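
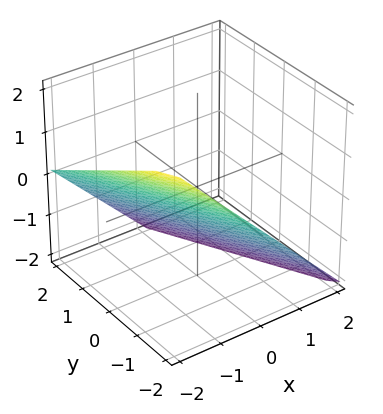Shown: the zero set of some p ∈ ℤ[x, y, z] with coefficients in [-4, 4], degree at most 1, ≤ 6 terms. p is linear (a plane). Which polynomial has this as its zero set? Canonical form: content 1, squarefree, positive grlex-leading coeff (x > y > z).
(a) Degree: every cross-section is a straight line — this is a plane, so deg p = 1.
(b) Checking where it meets the axes: one x-axis crossing is at x = -1; it crosses the y-axis at the gridline y = -2; it crosses the z-axis at the gridline z = -1.
(c) Putting this together gives p.

2*x + y + 2*z + 2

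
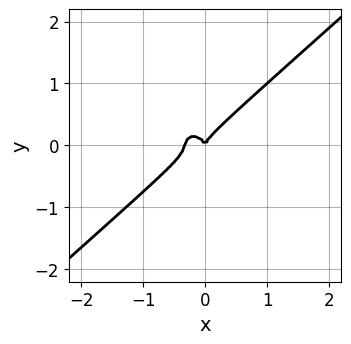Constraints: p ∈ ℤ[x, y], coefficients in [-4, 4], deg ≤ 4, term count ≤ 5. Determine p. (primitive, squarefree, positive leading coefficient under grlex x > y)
3*x^3 - x^2*y - 3*y^3 + x^2

First, deg p = 3. The shape is more complex than any degree-2 curve.
Next, reading off the gridlines: it meets the x-axis at x = 0 (among the integer gridlines); it meets the y-axis at y = 0 (among the integer gridlines).
Finally, the integer polynomial consistent with all of this is the stated p.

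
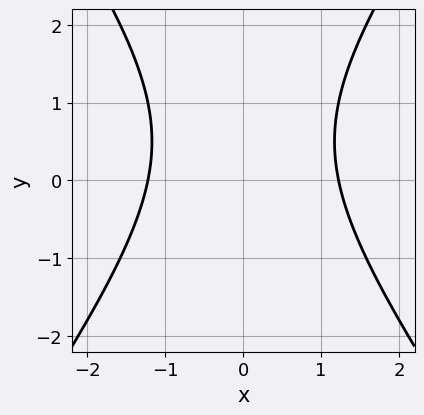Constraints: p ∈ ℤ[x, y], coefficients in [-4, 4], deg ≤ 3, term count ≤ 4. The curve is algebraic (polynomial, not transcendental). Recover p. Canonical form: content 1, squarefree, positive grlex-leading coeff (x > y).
2*x^2 - y^2 + y - 3

deg p = 2. A generic line meets the curve in up to 2 points.
Symmetries: it's symmetric under x → −x, forcing even powers of x.
Observable constraints: no y-intercept at any integer in the box.
Assembling these constraints gives the stated polynomial.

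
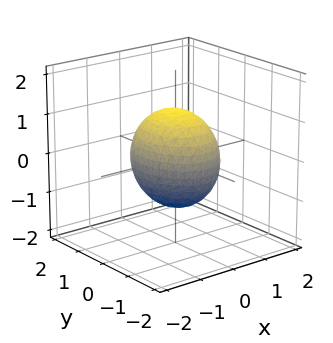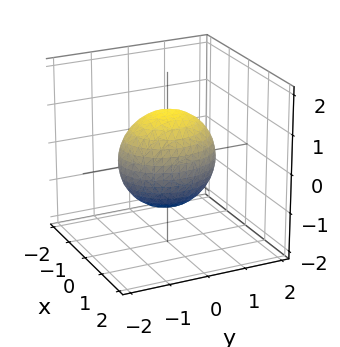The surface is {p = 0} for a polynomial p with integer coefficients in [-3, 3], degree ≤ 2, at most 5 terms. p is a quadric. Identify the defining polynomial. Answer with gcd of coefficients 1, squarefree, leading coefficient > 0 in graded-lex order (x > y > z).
3*x^2 + 2*y^2 + 2*z^2 - 3

(a) deg p = 2. A closed, bounded, convex surface; a quadric.
(b) Symmetries: the z ↦ −z reflection is a symmetry, so z appears only in even powers; mirror symmetry x ↦ −x ⇒ only even powers of x; it's symmetric under y → −y, forcing even powers of y.
(c) Against the integer gridlines: the x-axis gridline crossings are at x ∈ {-1, 1}.
(d) Fitting integer coefficients to these (and the overall shape) gives p.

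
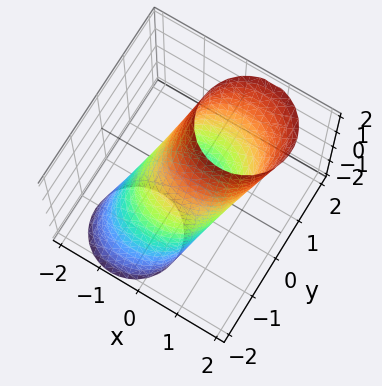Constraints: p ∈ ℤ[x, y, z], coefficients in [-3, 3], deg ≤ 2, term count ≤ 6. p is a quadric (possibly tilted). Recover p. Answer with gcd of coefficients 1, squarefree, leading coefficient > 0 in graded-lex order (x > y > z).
1. Degree: no degree-1 surface has this shape, so deg p = 2.
2. From the visible intercepts: the y-axis gridline crossings are at y ∈ {-1, 1}; the x-axis gridline crossings are at x ∈ {-1, 1}.
3. Solving for integer coefficients yields p as stated.

3*x^2 - 2*x*z + 3*y^2 - 3*y*z + z^2 - 3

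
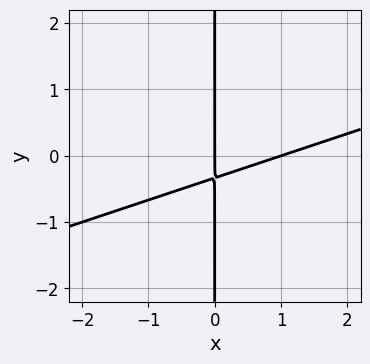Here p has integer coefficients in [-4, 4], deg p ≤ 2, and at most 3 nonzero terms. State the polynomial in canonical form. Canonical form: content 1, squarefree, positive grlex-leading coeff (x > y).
Degree: no degree-1 curve has this shape, so deg p = 2.
Against the integer gridlines: among the integer gridlines, it crosses the x-axis at x ∈ {0, 1}; every point of the y-axis in the box is on the curve.
The integer polynomial consistent with all of this is the stated p.

x^2 - 3*x*y - x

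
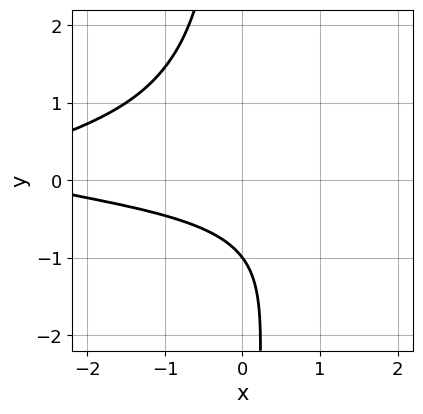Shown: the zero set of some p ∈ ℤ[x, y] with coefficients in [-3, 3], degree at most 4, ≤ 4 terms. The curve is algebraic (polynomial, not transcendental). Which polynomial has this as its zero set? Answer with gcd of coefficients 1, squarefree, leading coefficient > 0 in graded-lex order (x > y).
3*x*y^2 + x + 3*y + 3

First, the degree is 3 — the shape is more complex than any degree-2 curve.
Next, reading off the gridlines: no x-intercept at any integer in the box; one y-axis crossing is at y = -1.
Finally, these observations pin down the coefficients.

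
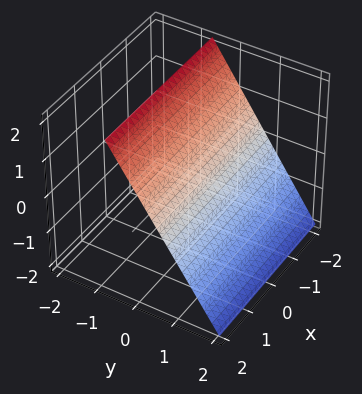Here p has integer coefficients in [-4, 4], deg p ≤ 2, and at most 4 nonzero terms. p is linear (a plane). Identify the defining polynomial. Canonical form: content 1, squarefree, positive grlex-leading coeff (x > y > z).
First, degree: every cross-section is a straight line — this is a plane, so deg p = 1.
Then, observable constraints: the surface avoids every integer x-axis point in the box; it meets the z-axis at z = 1 (among the integer gridlines).
Finally, solving for integer coefficients yields p as stated.

3*y + 2*z - 2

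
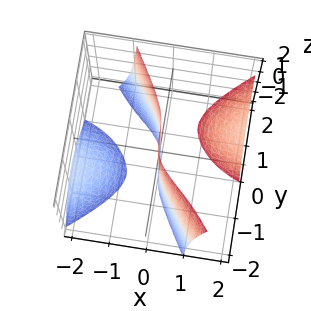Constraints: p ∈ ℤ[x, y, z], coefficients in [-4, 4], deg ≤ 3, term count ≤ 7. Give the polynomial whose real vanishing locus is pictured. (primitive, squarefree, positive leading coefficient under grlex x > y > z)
x^2*y + x^2*z - x*y^2 - y^3 - 2*x

1. I count 3 distinct pieces. They look like related sheets of one shape, so recover p as a whole.
2. deg p = 3. The shape is more complex than any degree-2 surface.
3. From the axis intercepts and sections: one y-axis crossing is at y = 0; it meets the x-axis at x = 0 (among the integer gridlines); every point of the z-axis in the box is on the surface.
4. Fitting integer coefficients to these (and the overall shape) gives p.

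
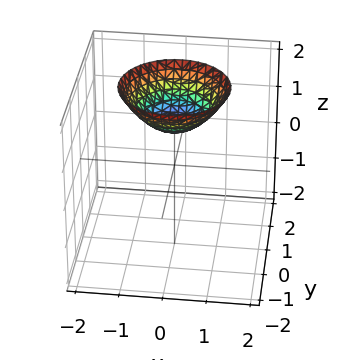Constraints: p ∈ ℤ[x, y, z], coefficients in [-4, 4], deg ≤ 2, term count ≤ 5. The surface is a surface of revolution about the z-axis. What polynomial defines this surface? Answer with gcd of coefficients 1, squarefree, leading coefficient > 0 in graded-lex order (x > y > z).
deg p = 2.
Symmetry: the surface is invariant under rotation about z: p = q(x² + y², z).
Observable constraints: it misses every integer gridline on the y-axis; a circular section at z = 2 has radius between 1 and 2; it crosses the z-axis at the gridline z = 1; no x-intercept at any integer in the box.
Fitting integer coefficients to these (and the overall shape) gives p.

2*x^2 + 2*y^2 - 3*z + 3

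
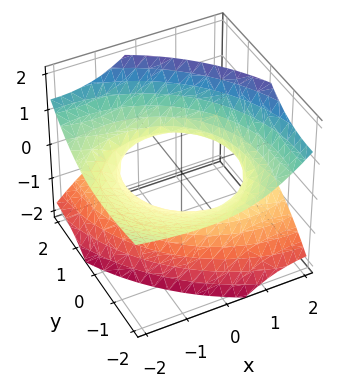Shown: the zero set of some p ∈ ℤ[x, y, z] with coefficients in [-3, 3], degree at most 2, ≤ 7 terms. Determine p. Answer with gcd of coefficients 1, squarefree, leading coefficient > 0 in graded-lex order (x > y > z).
x^2 + 3*x*z + y^2 + 3*y*z - 3*z^2 - 2

The degree is 2 — the shape is more complex than any degree-1 surface.
Checking where it meets the axes: no z-intercept at any integer in the box.
Matching integer coefficients to the picture gives p.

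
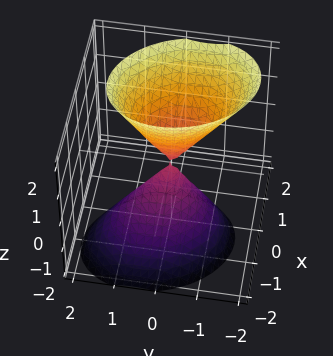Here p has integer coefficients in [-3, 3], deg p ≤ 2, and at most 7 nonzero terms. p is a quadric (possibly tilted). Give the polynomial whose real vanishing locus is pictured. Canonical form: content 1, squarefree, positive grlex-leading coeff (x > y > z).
3*x^2 + x*y - 2*x*z + 2*y^2 - z^2

1. I count 2 distinct pieces. They look like related sheets of one shape, so recover p as a whole.
2. Degree: a generic line meets the surface in up to 2 points, so deg p = 2.
3. From the visible intercepts: it meets the x-axis at x = 0 (among the integer gridlines); it crosses the y-axis at the gridline y = 0.
4. Matching integer coefficients to the picture gives p.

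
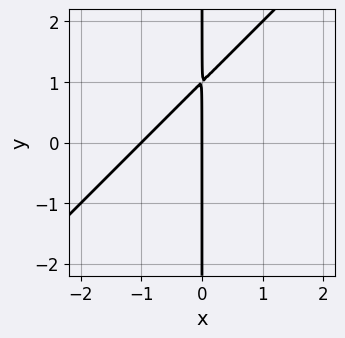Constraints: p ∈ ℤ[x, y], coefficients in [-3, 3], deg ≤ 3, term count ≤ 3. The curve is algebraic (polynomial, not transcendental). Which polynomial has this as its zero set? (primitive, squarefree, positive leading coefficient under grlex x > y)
Degree: the shape is more complex than any degree-1 curve, so deg p = 2.
Against the integer gridlines: among the integer gridlines, it crosses the x-axis at x ∈ {-1, 0}; the visible y-axis segment lies entirely on the curve.
The integer polynomial consistent with all of this is the stated p.

x^2 - x*y + x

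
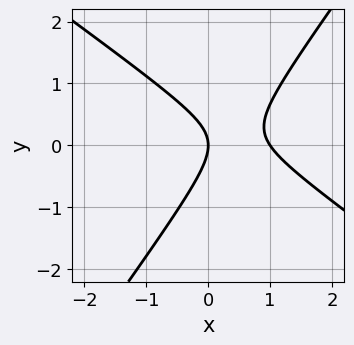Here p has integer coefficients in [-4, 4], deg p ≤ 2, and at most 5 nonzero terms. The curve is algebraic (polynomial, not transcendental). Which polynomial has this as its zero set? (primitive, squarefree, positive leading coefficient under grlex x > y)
(a) deg p = 2. The shape is more complex than any degree-1 curve.
(b) From the axis intercepts and sections: among the integer gridlines, it crosses the x-axis at x ∈ {0, 1}; it meets the y-axis at y = 0 (among the integer gridlines).
(c) The integer polynomial consistent with all of this is the stated p.

3*x^2 + 2*x*y - 3*y^2 - 3*x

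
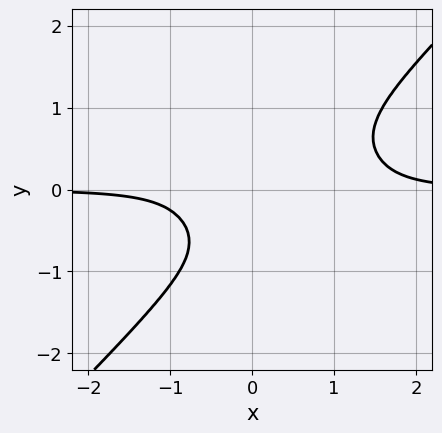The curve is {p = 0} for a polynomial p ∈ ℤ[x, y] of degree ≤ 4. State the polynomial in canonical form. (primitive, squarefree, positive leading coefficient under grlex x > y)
2*x^3*y - 2*y^4 - 2*x^2*y - 1

1. Degree: a generic line meets the curve in up to 4 points, so deg p = 4.
2. Observable constraints: the curve avoids every integer x-axis point in the box; the curve avoids every integer y-axis point in the box.
3. Solving for integer coefficients yields p as stated.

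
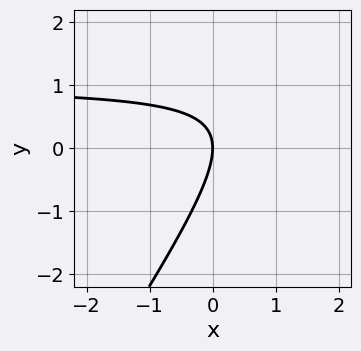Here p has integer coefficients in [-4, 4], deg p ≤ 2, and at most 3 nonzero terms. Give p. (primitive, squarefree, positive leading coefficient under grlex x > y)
3*x*y - 2*y^2 - 3*x

1. deg p = 2. A generic line meets the curve in up to 2 points.
2. Reading off the gridlines: one x-axis crossing is at x = 0; it crosses the y-axis at the gridline y = 0.
3. The integer polynomial consistent with all of this is the stated p.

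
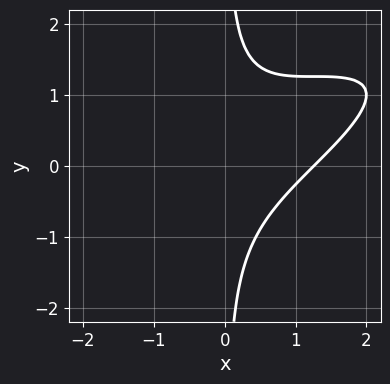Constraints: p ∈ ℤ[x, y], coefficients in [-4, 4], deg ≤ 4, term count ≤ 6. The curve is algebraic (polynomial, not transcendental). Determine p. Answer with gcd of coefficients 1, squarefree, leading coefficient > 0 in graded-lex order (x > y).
1. deg p = 3. The shape is more complex than any degree-2 curve.
2. Observable constraints: no y-intercept at any integer in the box.
3. Together with the visible shape, these determine p as stated.

x^3 - 3*x^2*y + 3*x*y^2 - 2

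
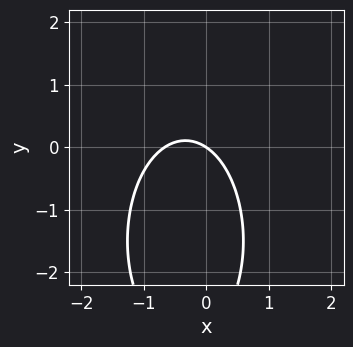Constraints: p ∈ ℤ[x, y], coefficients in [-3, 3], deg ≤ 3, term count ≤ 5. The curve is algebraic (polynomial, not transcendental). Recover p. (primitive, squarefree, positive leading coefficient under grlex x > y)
3*x^2 + y^2 + 2*x + 3*y

(a) deg p = 2. No degree-1 curve has this shape.
(b) Reading off the gridlines: one y-axis crossing is at y = 0; one x-axis crossing is at x = 0.
(c) These observations pin down the coefficients.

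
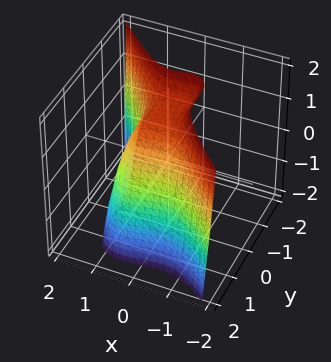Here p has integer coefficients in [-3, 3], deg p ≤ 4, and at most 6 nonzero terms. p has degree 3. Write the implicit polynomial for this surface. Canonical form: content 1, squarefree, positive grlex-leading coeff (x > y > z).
3*x^3 - x*y^2 + 2*y^3 + 2*z - 3

1. Degree: the shape is more complex than any degree-2 surface, so deg p = 3.
2. Checking where it meets the axes: one x-axis crossing is at x = 1.
3. Together with the visible shape, these determine p as stated.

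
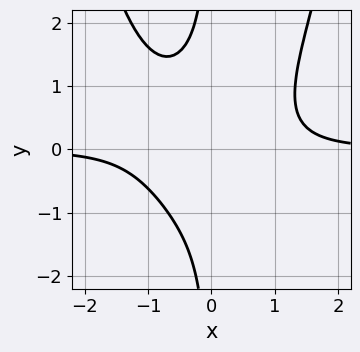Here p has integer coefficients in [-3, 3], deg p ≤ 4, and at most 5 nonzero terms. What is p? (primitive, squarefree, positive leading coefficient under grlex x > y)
x^3*y - x*y^2 - 1

(a) Degree: no degree-3 curve has this shape, so deg p = 4.
(b) Against the integer gridlines: no x-intercept at any integer in the box; it misses every integer gridline on the y-axis.
(c) Matching integer coefficients to the picture gives p.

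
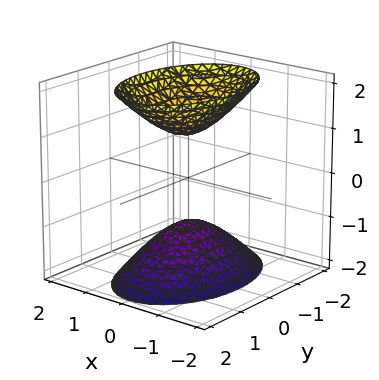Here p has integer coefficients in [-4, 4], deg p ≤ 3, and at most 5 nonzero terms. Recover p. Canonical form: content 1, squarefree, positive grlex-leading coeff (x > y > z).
First, there are 2 components.
Then, the degree is 2 — two separate bowl-shaped sheets opening away from each other; a quadric.
Next, symmetries: mirror symmetry y ↦ −y ⇒ only even powers of y; mirror symmetry z ↦ −z ⇒ only even powers of z; the x ↦ −x reflection is a symmetry, so x appears only in even powers.
Then, against the integer gridlines: among the integer gridlines, it crosses the z-axis at z ∈ {-1, 1}; it misses every integer gridline on the y-axis.
Finally, assembling these constraints gives the stated polynomial.

2*x^2 + y^2 - z^2 + 1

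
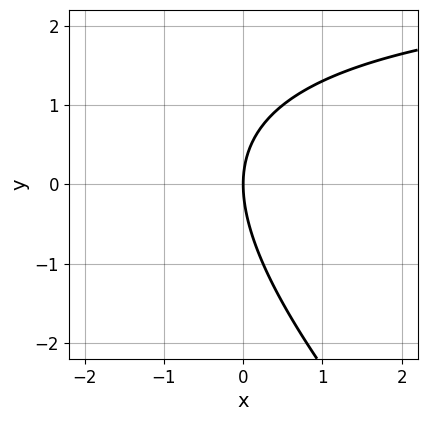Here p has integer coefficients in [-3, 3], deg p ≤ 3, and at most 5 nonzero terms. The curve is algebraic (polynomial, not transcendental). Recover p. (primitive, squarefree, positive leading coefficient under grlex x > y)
First, degree: no degree-1 curve has this shape, so deg p = 2.
Then, observable constraints: one x-axis crossing is at x = 0; it crosses the y-axis at the gridline y = 0.
Finally, these observations pin down the coefficients.

x*y + y^2 - 3*x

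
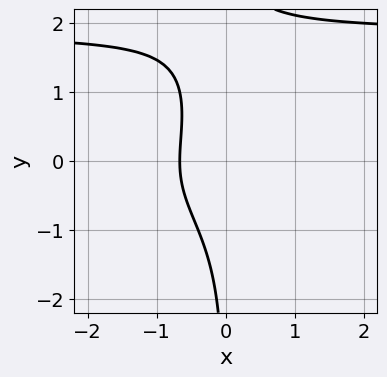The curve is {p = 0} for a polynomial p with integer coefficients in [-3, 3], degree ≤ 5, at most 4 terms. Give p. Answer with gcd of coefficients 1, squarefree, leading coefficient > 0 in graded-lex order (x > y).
x*y^3 - x*y^2 - 3*x - 2

The degree is 4 — a generic line meets the curve in up to 4 points.
From the axis intercepts and sections: the curve avoids every integer y-axis point in the box.
Assembling these constraints gives the stated polynomial.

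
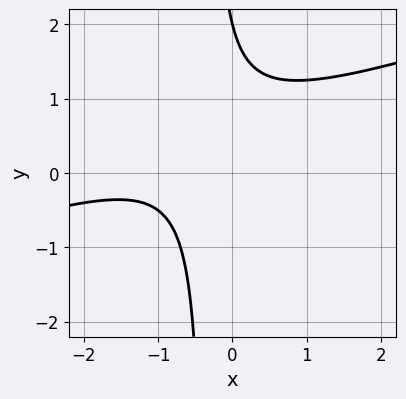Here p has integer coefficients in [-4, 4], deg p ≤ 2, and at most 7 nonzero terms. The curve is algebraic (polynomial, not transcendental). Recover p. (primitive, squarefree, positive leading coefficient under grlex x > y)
1. The degree is 2 — a generic line meets the curve in up to 2 points.
2. Against the integer gridlines: it crosses the y-axis at the gridline y = 2; no x-intercept at any integer in the box.
3. The integer polynomial consistent with all of this is the stated p.

x^2 - 3*x*y + 2*x - y + 2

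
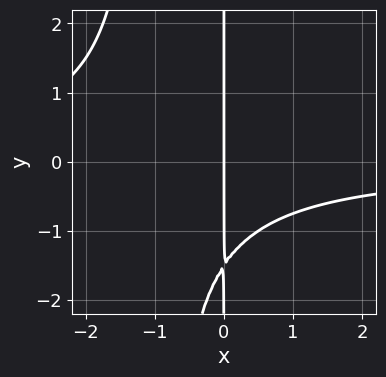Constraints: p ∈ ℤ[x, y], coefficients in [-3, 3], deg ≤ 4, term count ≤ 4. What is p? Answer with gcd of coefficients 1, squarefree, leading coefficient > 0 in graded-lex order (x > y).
2*x^2*y + 2*x*y + 3*x

First, degree: no degree-2 curve has this shape, so deg p = 3.
Next, observable constraints: the visible y-axis segment lies entirely on the curve; it crosses the x-axis at the gridline x = 0.
Finally, putting this together gives p.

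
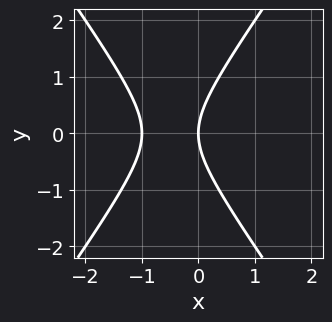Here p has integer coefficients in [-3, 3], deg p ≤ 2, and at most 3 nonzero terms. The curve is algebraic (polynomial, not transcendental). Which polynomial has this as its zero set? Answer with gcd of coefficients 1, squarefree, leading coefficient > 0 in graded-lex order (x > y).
2*x^2 - y^2 + 2*x

deg p = 2. A generic line meets the curve in up to 2 points.
Symmetries: the y ↦ −y reflection is a symmetry, so y appears only in even powers.
Checking where it meets the axes: the x-axis gridline crossings are at x ∈ {-1, 0}; it crosses the y-axis at the gridline y = 0.
Putting this together gives p.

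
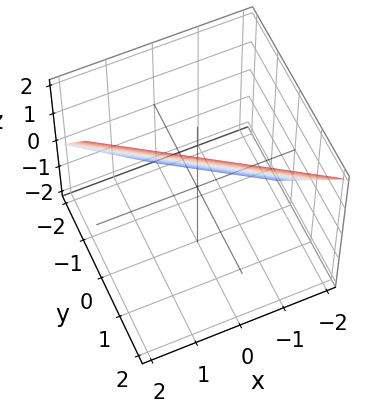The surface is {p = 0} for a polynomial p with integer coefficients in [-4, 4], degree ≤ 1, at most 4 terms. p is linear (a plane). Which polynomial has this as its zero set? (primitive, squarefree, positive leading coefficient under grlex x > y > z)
1. Degree: every cross-section is a straight line — this is a plane, so deg p = 1.
2. Checking where it meets the axes: it crosses the x-axis at the gridline x = -1; it meets the z-axis at z = 1 (among the integer gridlines).
3. Solving for integer coefficients yields p as stated.

2*x + 3*y - 2*z + 2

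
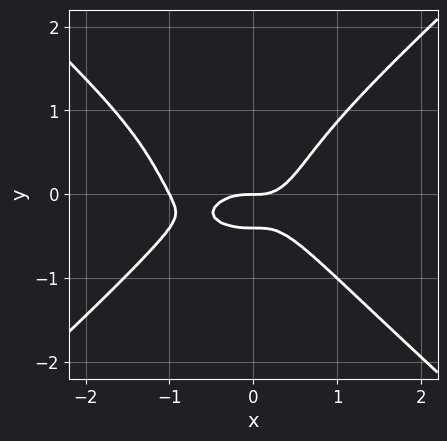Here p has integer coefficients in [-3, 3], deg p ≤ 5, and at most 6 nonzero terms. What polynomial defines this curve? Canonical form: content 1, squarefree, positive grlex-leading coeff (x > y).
2*x^4 - 3*y^4 + 2*x^3 - 2*y^2 - y

First, deg p = 4.
Then, observable constraints: among the integer gridlines, it crosses the x-axis at x ∈ {-1, 0}; it meets the y-axis at y = 0 (among the integer gridlines).
Finally, assembling these constraints gives the stated polynomial.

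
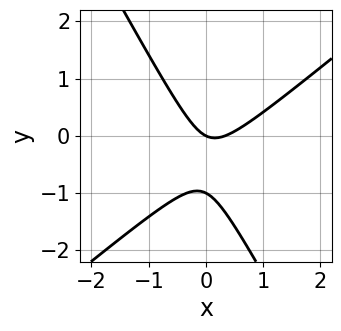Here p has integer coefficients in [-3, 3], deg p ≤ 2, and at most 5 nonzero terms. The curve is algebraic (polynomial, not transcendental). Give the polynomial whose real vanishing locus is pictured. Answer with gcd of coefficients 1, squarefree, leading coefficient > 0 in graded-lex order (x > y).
3*x^2 - 2*x*y - 2*y^2 - x - 2*y

Degree: no degree-1 curve has this shape, so deg p = 2.
From the axis intercepts and sections: one x-axis crossing is at x = 0; the y-axis gridline crossings are at y ∈ {-1, 0}.
Putting this together gives p.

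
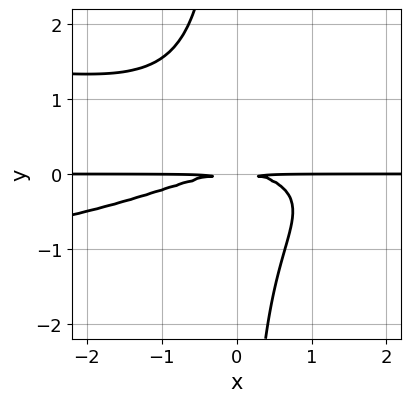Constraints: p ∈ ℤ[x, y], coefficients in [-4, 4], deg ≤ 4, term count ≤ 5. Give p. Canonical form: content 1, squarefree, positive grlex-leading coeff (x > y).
3*x*y^3 + x^2*y - x*y^2 + 3*y^2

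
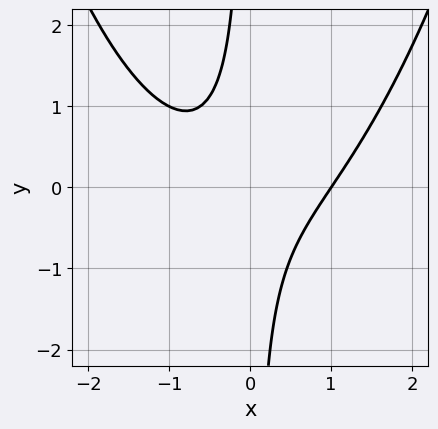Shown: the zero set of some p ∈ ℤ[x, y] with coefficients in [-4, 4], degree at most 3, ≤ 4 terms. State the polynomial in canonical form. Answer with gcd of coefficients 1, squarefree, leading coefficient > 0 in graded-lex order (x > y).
x^3 - 2*x*y - 1

First, degree: the shape is more complex than any degree-2 curve, so deg p = 3.
Next, checking where it meets the axes: the curve avoids every integer y-axis point in the box; it crosses the x-axis at the gridline x = 1.
Finally, together with the visible shape, these determine p as stated.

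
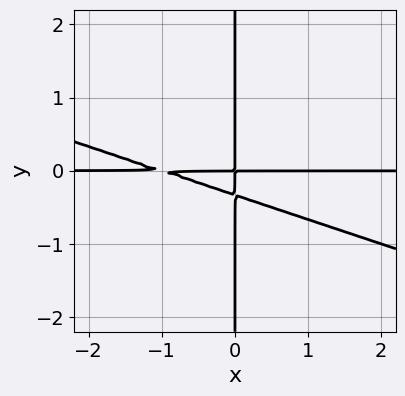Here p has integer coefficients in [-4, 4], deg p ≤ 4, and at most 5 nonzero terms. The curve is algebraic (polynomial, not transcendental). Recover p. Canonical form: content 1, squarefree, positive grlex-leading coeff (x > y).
x^2*y + 3*x*y^2 + x*y

(a) deg p = 3. No degree-2 curve has this shape.
(b) From the axis intercepts and sections: the visible x-axis segment lies entirely on the curve; the visible y-axis segment lies entirely on the curve.
(c) The integer polynomial consistent with all of this is the stated p.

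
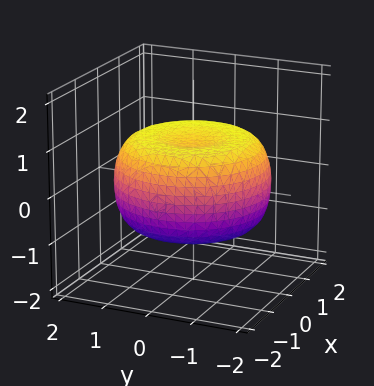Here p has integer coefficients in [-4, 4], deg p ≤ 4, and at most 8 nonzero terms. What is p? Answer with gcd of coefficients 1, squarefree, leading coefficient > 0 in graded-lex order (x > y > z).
x^4 + 2*x^2*y^2 + y^4 - 2*x^2 - 2*y^2 + 3*z^2 - 2

1. The degree is 4 — the shape is more complex than any degree-3 surface.
2. Symmetries: every cross-section ⟂ z is a circle, so x, y appear only via x² + y².
3. From the visible intercepts: a circular section at z = 0 has radius between 1 and 2.
4. Matching integer coefficients to the picture gives p.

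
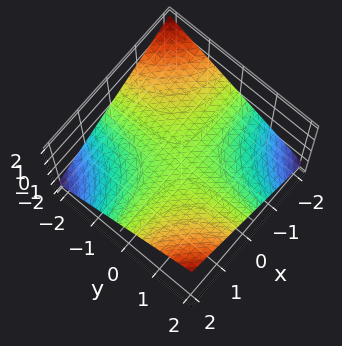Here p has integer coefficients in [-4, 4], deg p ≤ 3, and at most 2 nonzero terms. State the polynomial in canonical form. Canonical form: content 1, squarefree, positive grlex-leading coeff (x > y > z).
x*y - 3*z

(a) The degree is 2 — a saddle surface; a quadric.
(b) From the axis intercepts and sections: one z-axis crossing is at z = 0; every point of the y-axis in the box is on the surface; the visible x-axis segment lies entirely on the surface.
(c) The integer polynomial consistent with all of this is the stated p.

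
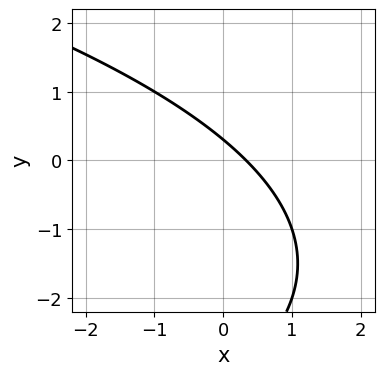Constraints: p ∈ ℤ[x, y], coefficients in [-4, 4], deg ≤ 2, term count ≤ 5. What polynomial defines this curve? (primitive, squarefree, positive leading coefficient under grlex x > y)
y^2 + 3*x + 3*y - 1

1. The degree is 2 — no degree-1 curve has this shape.
2. The integer polynomial consistent with all of this is the stated p.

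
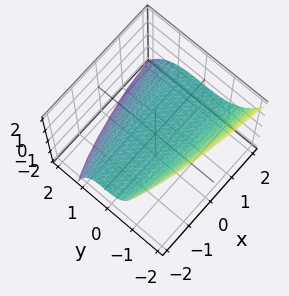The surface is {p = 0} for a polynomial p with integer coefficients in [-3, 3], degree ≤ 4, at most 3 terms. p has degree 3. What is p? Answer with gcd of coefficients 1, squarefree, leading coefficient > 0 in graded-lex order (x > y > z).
y^3 + x*z + 3*z

The degree is 3 — no degree-2 surface has this shape.
Observable constraints: it meets the y-axis at y = 0 (among the integer gridlines); it crosses the z-axis at the gridline z = 0.
Putting this together gives p. Check: (-1, 0, 0) on the x-axis lies on the surface, and p(-1, 0, 0) = 0. ✓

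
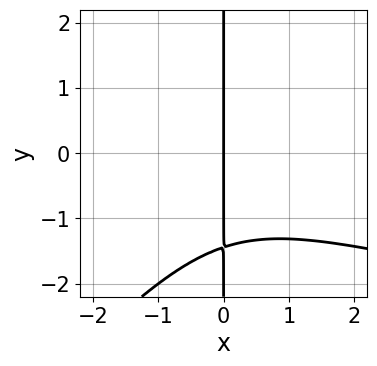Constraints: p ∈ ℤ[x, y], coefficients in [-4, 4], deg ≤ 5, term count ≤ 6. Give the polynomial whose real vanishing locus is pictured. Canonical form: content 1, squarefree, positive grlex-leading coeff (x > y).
x^2*y^2 - x*y^3 - x^3 - 3*x

(a) deg p = 4. The shape is more complex than any degree-3 curve.
(b) Checking where it meets the axes: the visible y-axis segment lies entirely on the curve; it crosses the x-axis at the gridline x = 0.
(c) Together with the visible shape, these determine p as stated.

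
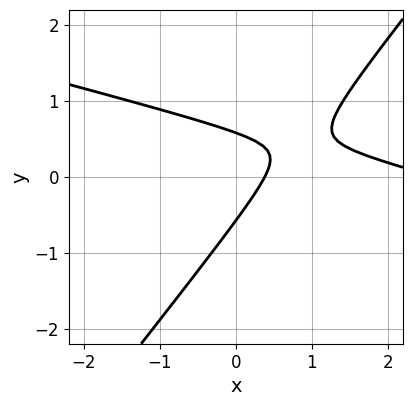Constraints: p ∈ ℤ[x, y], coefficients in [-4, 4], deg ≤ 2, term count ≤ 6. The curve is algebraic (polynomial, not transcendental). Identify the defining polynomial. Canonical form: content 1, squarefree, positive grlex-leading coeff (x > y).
(a) deg p = 2. A generic line meets the curve in up to 2 points.
(b) The integer polynomial consistent with all of this is the stated p.

x^2 + 3*x*y - 3*y^2 - 3*x + 1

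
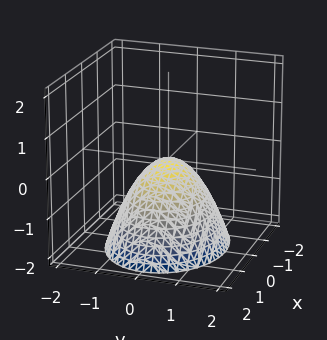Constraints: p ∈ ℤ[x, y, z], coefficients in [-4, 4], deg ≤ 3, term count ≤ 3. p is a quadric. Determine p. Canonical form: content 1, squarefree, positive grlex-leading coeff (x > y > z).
2*x^2 + 3*y^2 + 3*z

First, deg p = 2. A single bowl opening along one axis; a quadric.
Then, symmetries: the x ↦ −x reflection is a symmetry, so x appears only in even powers; mirror symmetry y ↦ −y ⇒ only even powers of y.
Next, from the visible intercepts: it crosses the y-axis at the gridline y = 0; one z-axis crossing is at z = 0; one x-axis crossing is at x = 0.
Finally, these observations pin down the coefficients.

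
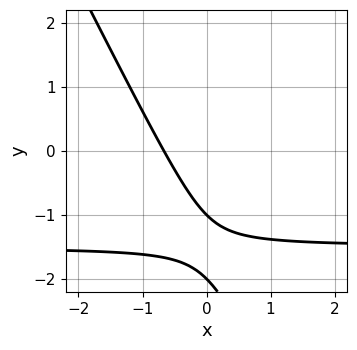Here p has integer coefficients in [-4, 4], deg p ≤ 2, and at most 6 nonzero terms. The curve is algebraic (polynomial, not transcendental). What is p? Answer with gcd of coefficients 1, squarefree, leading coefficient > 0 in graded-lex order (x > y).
2*x*y + y^2 + 3*x + 3*y + 2

First, degree: no degree-1 curve has this shape, so deg p = 2.
Then, from the visible intercepts: the y-axis gridline crossings are at y ∈ {-2, -1}.
Finally, assembling these constraints gives the stated polynomial.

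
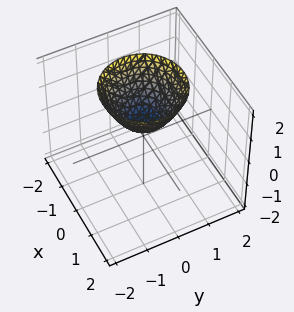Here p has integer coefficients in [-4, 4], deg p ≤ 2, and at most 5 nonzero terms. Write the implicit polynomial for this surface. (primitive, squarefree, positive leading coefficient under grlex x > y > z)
2*x^2 + 2*y^2 - 2*z + 1

Degree: the shape is more complex than any degree-1 surface, so deg p = 2.
Symmetries: the surface is invariant under rotation about z: p = q(x² + y², z).
Checking where it meets the axes: it misses every integer gridline on the x-axis; a circular section at z = 2 has radius between 1 and 2; it misses every integer gridline on the y-axis.
Matching integer coefficients to the picture gives p.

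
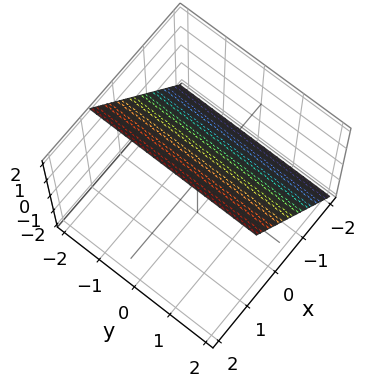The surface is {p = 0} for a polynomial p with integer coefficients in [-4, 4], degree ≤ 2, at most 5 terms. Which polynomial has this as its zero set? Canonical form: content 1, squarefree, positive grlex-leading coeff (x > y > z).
3*x - 2*z + 2

(a) Degree: the surface is flat (a plane), so deg p = 1.
(b) Against the integer gridlines: no y-intercept at any integer in the box; one z-axis crossing is at z = 1.
(c) Fitting integer coefficients to these (and the overall shape) gives p.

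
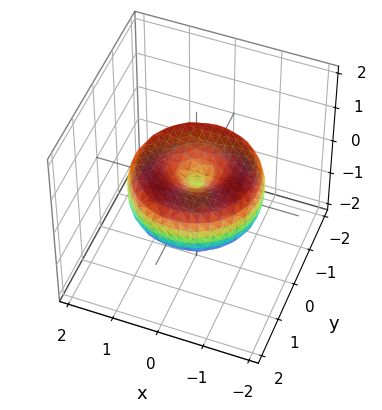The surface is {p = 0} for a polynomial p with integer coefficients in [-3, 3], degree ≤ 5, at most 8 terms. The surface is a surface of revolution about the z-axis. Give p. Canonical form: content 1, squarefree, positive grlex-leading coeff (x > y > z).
x^4 + 2*x^2*y^2 + y^4 - 2*x^2 - 2*y^2 + 2*z^2

Degree: a generic line meets the surface in up to 4 points, so deg p = 4.
Symmetry: every cross-section ⟂ z is a circle, so x, y appear only via x² + y².
Against the integer gridlines: it meets the z-axis at z = 0 (among the integer gridlines); it meets the x-axis at x = 0 (among the integer gridlines); a circular section at z = 0 has radius between 1 and 2.
These observations pin down the coefficients.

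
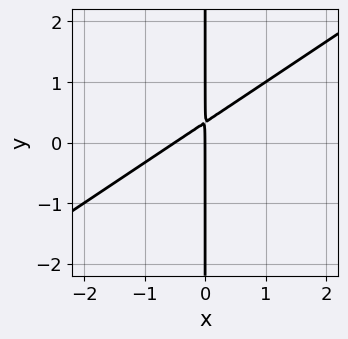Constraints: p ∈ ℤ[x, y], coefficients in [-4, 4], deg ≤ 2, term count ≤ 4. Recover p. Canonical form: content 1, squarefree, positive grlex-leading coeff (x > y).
Degree: a generic line meets the curve in up to 2 points, so deg p = 2.
From the visible intercepts: the visible y-axis segment lies entirely on the curve; it crosses the x-axis at the gridline x = 0.
These observations pin down the coefficients.

2*x^2 - 3*x*y + x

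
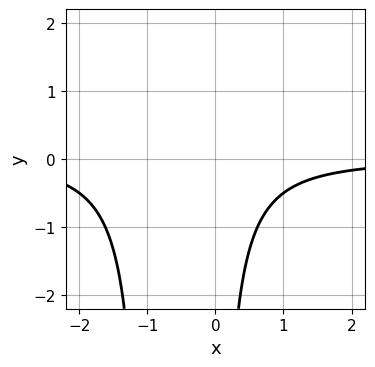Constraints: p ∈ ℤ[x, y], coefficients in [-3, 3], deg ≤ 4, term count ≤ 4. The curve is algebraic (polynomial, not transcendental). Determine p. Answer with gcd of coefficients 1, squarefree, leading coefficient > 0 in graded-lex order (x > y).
First, the degree is 3 — the shape is more complex than any degree-2 curve.
Then, from the axis intercepts and sections: it misses every integer gridline on the x-axis; it misses every integer gridline on the y-axis.
Finally, assembling these constraints gives the stated polynomial.

x^2*y + x*y + 1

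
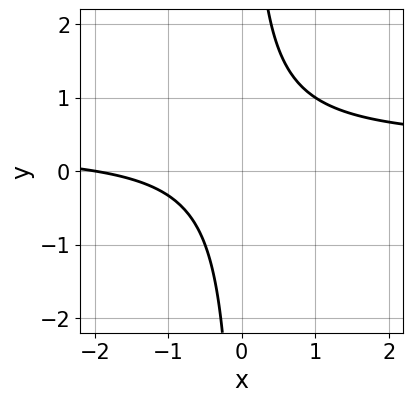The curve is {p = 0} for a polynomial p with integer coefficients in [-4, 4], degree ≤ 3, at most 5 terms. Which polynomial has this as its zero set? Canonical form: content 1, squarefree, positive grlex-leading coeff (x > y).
3*x*y - x - 2

1. deg p = 2. A generic line meets the curve in up to 2 points.
2. From the axis intercepts and sections: it misses every integer gridline on the y-axis; it meets the x-axis at x = -2 (among the integer gridlines).
3. Assembling these constraints gives the stated polynomial.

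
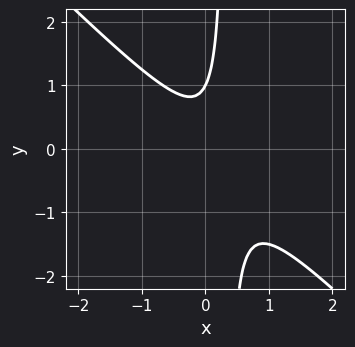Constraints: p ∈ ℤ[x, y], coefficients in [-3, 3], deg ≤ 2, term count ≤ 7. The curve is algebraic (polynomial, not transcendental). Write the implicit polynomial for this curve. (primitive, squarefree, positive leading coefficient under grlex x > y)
3*x^2 + 3*x*y - x - y + 1

1. The degree is 2 — no degree-1 curve has this shape.
2. From the visible intercepts: it meets the y-axis at y = 1 (among the integer gridlines); no x-intercept at any integer in the box.
3. Together with the visible shape, these determine p as stated.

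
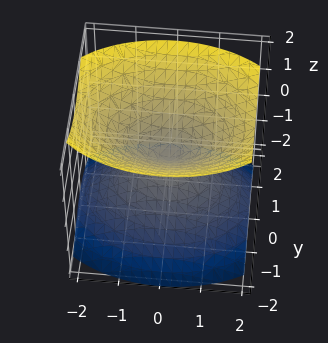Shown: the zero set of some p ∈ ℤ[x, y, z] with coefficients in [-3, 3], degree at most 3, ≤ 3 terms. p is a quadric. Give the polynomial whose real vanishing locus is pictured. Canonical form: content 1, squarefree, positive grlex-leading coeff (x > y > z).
1. The picture has 2 separate pieces.
2. deg p = 2.
3. Symmetries: it's symmetric under y → −y, forcing even powers of y; the x ↦ −x reflection is a symmetry, so x appears only in even powers; mirror symmetry z ↦ −z ⇒ only even powers of z.
4. Observable constraints: it meets the y-axis at y = 0 (among the integer gridlines); it meets the z-axis at z = 0 (among the integer gridlines); it meets the x-axis at x = 0 (among the integer gridlines).
5. The integer polynomial consistent with all of this is the stated p.

x^2 + 2*y^2 - 2*z^2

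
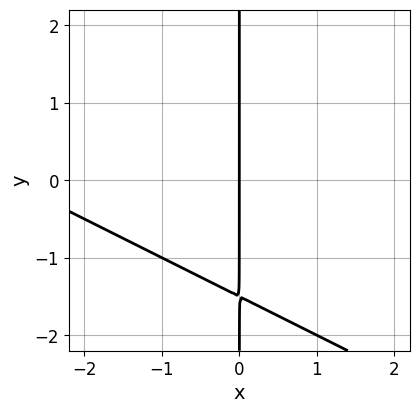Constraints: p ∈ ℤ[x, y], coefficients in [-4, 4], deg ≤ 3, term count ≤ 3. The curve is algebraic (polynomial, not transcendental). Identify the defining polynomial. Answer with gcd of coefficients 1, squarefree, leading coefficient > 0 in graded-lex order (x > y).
The degree is 2 — a generic line meets the curve in up to 2 points.
Checking where it meets the axes: the visible y-axis segment lies entirely on the curve; it meets the x-axis at x = 0 (among the integer gridlines).
These observations pin down the coefficients.

x^2 + 2*x*y + 3*x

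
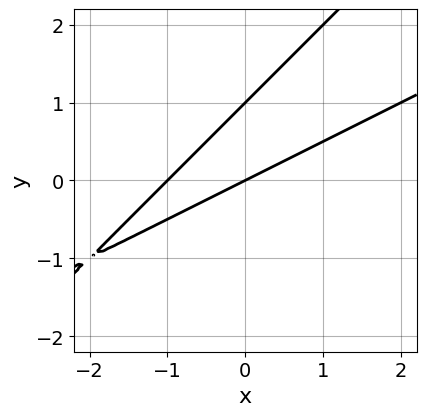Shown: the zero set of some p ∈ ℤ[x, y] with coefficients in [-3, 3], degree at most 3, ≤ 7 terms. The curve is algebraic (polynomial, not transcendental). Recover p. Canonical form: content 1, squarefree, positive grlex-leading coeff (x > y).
1. deg p = 2. The shape is more complex than any degree-1 curve.
2. Against the integer gridlines: among the integer gridlines, it crosses the x-axis at x ∈ {-1, 0}; the y-axis gridline crossings are at y ∈ {0, 1}.
3. Fitting integer coefficients to these (and the overall shape) gives p.

x^2 - 3*x*y + 2*y^2 + x - 2*y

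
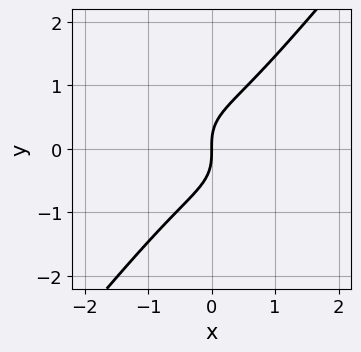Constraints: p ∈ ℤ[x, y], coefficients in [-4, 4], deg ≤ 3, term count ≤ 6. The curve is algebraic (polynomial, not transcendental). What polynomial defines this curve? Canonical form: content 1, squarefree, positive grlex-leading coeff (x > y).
2*x^3 + 3*x^2*y - 3*y^3 + 3*x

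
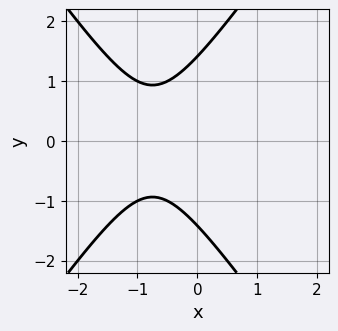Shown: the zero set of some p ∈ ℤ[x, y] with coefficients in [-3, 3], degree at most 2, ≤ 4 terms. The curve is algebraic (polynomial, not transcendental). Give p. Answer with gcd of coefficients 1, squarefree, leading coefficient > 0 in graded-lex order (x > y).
First, deg p = 2. A generic line meets the curve in up to 2 points.
Next, symmetries: the y ↦ −y reflection is a symmetry, so y appears only in even powers.
Then, from the axis intercepts and sections: no x-intercept at any integer in the box.
Finally, fitting integer coefficients to these (and the overall shape) gives p.

2*x^2 - y^2 + 3*x + 2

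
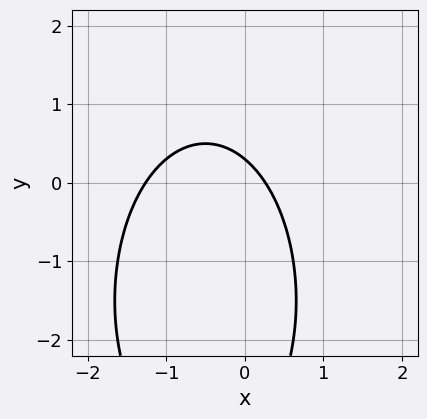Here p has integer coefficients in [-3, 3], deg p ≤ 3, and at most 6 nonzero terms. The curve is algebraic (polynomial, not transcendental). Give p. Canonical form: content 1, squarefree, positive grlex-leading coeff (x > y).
The degree is 2 — the shape is more complex than any degree-1 curve.
Matching integer coefficients to the picture gives p.

3*x^2 + y^2 + 3*x + 3*y - 1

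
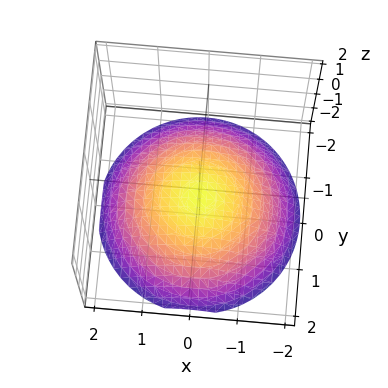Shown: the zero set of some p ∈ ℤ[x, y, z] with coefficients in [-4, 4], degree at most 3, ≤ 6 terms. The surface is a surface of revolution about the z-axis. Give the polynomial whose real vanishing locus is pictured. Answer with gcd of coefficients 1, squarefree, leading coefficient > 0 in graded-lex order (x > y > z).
1. Degree: no degree-1 surface has this shape, so deg p = 2.
2. Symmetry: the z-axis is an axis of rotation, so x and y enter only as x² + y².
3. Against the integer gridlines: the surface avoids every integer y-axis point in the box; the surface avoids every integer x-axis point in the box.
4. Matching integer coefficients to the picture gives p.

x^2 + y^2 + 3*z + 2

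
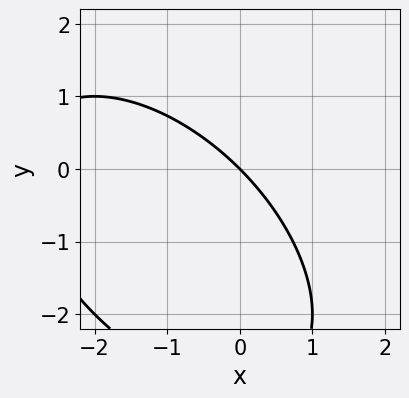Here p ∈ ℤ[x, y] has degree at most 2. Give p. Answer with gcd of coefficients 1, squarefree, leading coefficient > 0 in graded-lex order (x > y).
Degree: the shape is more complex than any degree-1 curve, so deg p = 2.
Against the integer gridlines: one x-axis crossing is at x = 0; it meets the y-axis at y = 0 (among the integer gridlines).
Solving for integer coefficients yields p as stated.

x^2 + x*y + y^2 + 3*x + 3*y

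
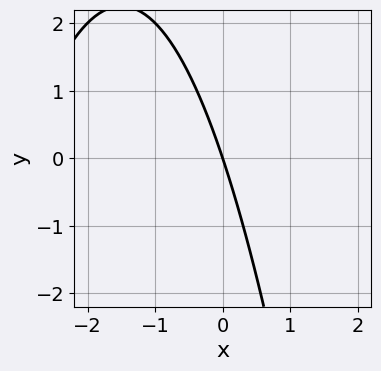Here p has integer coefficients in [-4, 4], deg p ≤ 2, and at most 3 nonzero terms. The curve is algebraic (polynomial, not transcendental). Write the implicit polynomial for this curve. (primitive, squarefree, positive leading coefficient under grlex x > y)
1. The degree is 2 — a generic line meets the curve in up to 2 points.
2. Reading off the gridlines: it meets the x-axis at x = 0 (among the integer gridlines); one y-axis crossing is at y = 0.
3. The integer polynomial consistent with all of this is the stated p.

x^2 + 3*x + y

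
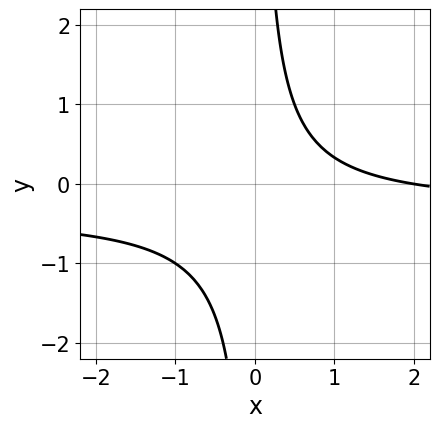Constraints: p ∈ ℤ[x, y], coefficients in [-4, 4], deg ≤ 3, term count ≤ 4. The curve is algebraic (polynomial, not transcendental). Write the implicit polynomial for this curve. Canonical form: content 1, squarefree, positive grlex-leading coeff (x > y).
3*x*y + x - 2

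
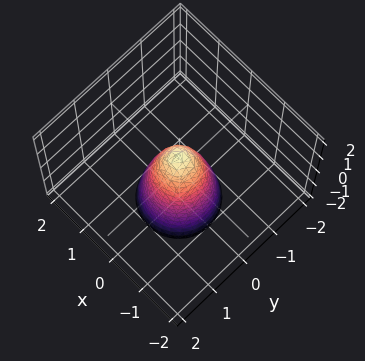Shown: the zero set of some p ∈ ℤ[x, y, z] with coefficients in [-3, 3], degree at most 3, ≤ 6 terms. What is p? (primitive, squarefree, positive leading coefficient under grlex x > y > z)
3*x^2 + 3*y^2 + z - 1

First, degree: a generic line meets the surface in up to 2 points, so deg p = 2.
Then, symmetries: the surface is invariant under rotation about z: p = q(x² + y², z).
Then, checking where it meets the axes: it crosses the z-axis at the gridline z = 1; a circular section at z = 0 has radius between 0 and 1.
Finally, matching integer coefficients to the picture gives p.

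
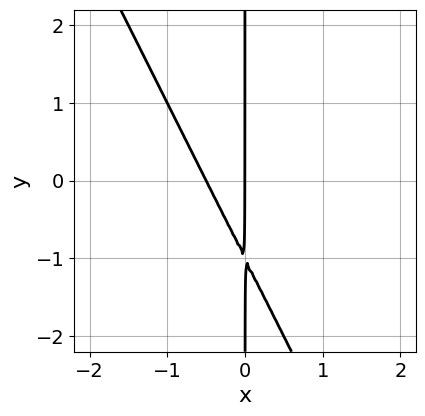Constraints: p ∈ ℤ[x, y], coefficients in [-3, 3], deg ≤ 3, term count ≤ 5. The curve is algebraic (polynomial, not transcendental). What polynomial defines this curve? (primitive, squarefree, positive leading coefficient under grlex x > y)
(a) deg p = 2. The shape is more complex than any degree-1 curve.
(b) From the axis intercepts and sections: every point of the y-axis in the box is on the curve; one x-axis crossing is at x = 0.
(c) Assembling these constraints gives the stated polynomial.

2*x^2 + x*y + x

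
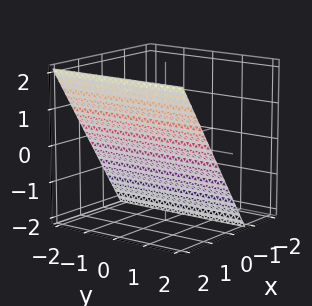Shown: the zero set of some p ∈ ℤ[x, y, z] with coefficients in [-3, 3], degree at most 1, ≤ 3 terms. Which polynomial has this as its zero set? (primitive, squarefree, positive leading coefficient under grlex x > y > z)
First, deg p = 1. The surface is flat (a plane).
Next, against the integer gridlines: it crosses the z-axis at the gridline z = -1; no y-intercept at any integer in the box.
Finally, together with the visible shape, these determine p as stated.

3*x - 2*z - 2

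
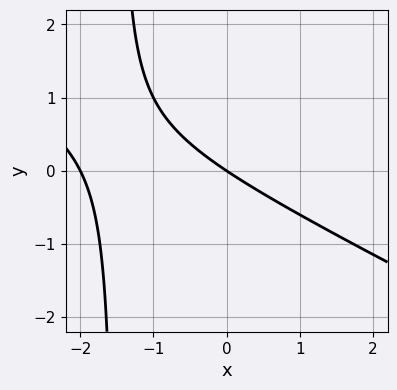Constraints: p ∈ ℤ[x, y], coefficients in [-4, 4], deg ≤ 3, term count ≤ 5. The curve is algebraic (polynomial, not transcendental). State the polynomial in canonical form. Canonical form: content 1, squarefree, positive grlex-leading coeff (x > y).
x^2 + 2*x*y + 2*x + 3*y

1. Degree: a generic line meets the curve in up to 2 points, so deg p = 2.
2. Checking where it meets the axes: one y-axis crossing is at y = 0; among the integer gridlines, it crosses the x-axis at x ∈ {-2, 0}.
3. The integer polynomial consistent with all of this is the stated p.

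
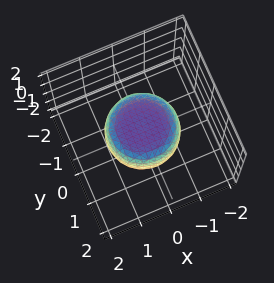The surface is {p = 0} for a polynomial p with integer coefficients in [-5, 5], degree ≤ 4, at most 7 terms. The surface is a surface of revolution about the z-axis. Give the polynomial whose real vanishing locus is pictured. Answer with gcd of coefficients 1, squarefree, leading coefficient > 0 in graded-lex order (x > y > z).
First, degree: the shape is more complex than any degree-3 surface, so deg p = 4.
Next, symmetries: the surface is invariant under rotation about z: p = q(x² + y², z).
Then, observable constraints: a circular section at z = 0 has radius between 1 and 2.
Finally, matching integer coefficients to the picture gives p.

2*x^4 + 4*x^2*y^2 + 2*y^4 - x^2 - y^2 + 3*z^2 - 2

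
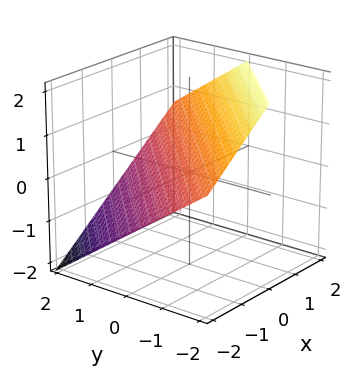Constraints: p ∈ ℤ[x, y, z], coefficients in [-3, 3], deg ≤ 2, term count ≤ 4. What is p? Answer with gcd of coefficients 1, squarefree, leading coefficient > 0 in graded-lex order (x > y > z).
(a) Degree: the surface is flat (a plane), so deg p = 1.
(b) From the visible intercepts: it crosses the x-axis at the gridline x = -1; one y-axis crossing is at y = 1.
(c) Matching integer coefficients to the picture gives p.

2*x - 2*y - 3*z + 2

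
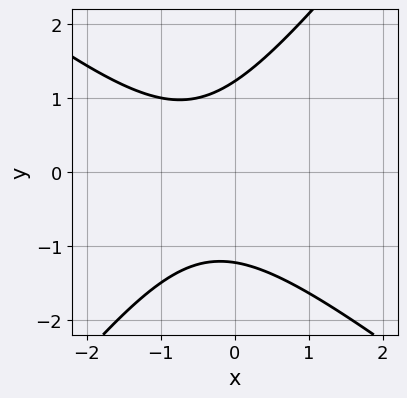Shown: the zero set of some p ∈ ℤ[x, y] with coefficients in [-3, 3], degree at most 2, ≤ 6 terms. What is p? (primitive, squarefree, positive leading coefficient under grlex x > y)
2*x^2 + x*y - 2*y^2 + 2*x + 3

1. The degree is 2 — a generic line meets the curve in up to 2 points.
2. Observable constraints: it misses every integer gridline on the x-axis.
3. Matching integer coefficients to the picture gives p.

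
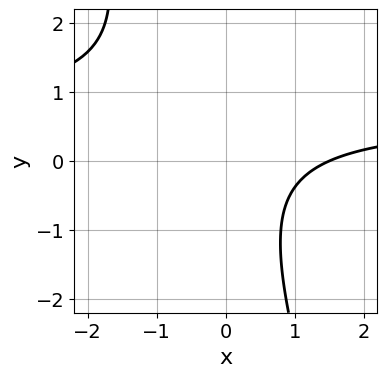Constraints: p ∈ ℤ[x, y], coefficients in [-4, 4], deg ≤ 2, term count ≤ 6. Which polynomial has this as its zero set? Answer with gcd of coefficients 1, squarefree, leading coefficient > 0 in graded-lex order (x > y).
3*x*y + y^2 - 2*x + 3

1. Degree: no degree-1 curve has this shape, so deg p = 2.
2. Against the integer gridlines: it misses every integer gridline on the y-axis.
3. Fitting integer coefficients to these (and the overall shape) gives p.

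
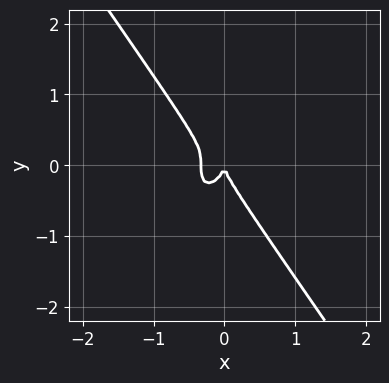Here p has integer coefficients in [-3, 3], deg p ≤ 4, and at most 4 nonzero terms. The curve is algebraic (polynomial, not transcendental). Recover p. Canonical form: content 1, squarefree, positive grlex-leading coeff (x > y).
3*x^3 + y^3 + x^2

(a) The degree is 3 — the shape is more complex than any degree-2 curve.
(b) From the visible intercepts: one y-axis crossing is at y = 0; it crosses the x-axis at the gridline x = 0.
(c) Solving for integer coefficients yields p as stated.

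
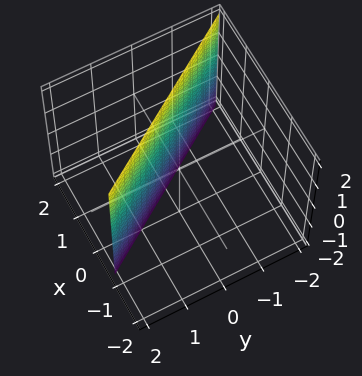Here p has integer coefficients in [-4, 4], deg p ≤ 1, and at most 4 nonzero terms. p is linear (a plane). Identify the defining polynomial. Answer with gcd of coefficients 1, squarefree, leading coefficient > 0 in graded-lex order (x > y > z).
3*x + 2*y - 2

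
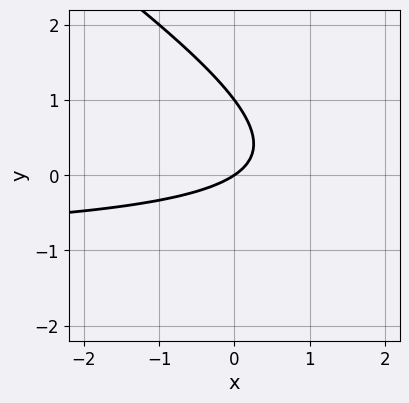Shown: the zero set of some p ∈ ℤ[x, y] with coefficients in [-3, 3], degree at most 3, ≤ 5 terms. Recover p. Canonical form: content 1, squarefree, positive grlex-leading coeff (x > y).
2*x*y + 3*y^2 + 2*x - 3*y

1. Degree: the shape is more complex than any degree-1 curve, so deg p = 2.
2. Checking where it meets the axes: it meets the x-axis at x = 0 (among the integer gridlines); the y-axis gridline crossings are at y ∈ {0, 1}.
3. Fitting integer coefficients to these (and the overall shape) gives p.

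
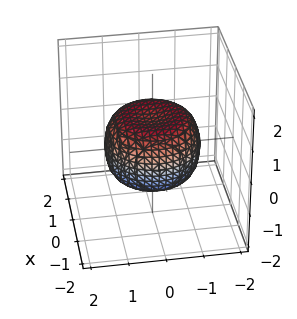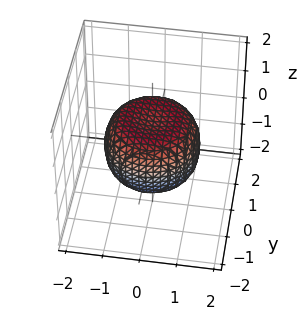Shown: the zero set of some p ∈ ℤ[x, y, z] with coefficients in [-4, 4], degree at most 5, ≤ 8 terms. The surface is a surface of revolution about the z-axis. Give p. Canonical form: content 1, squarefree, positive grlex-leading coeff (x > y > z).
2*x^4 + 4*x^2*y^2 + 2*y^4 - 2*x^2 - 2*y^2 + 3*z^2 - 2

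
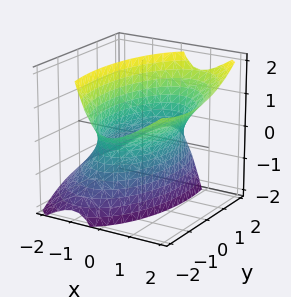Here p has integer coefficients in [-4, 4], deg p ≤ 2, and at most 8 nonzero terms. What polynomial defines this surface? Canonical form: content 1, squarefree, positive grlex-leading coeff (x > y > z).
3*x^2 - 3*x*z + y^2 + y*z - z^2 - 3

1. deg p = 2. No degree-1 surface has this shape.
2. Checking where it meets the axes: the x-axis gridline crossings are at x ∈ {-1, 1}; the surface avoids every integer z-axis point in the box.
3. Solving for integer coefficients yields p as stated.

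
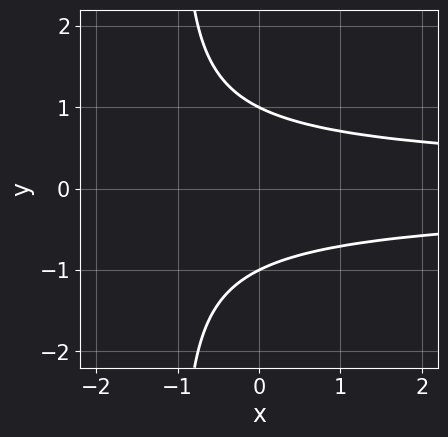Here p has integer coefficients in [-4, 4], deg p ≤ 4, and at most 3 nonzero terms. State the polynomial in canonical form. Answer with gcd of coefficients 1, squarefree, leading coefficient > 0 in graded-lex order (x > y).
1. Degree: the shape is more complex than any degree-2 curve, so deg p = 3.
2. Symmetries: it's symmetric under y → −y, forcing even powers of y.
3. Reading off the gridlines: no x-intercept at any integer in the box; among the integer gridlines, it crosses the y-axis at y ∈ {-1, 1}.
4. Matching integer coefficients to the picture gives p.

x*y^2 + y^2 - 1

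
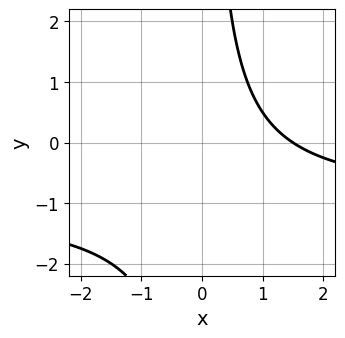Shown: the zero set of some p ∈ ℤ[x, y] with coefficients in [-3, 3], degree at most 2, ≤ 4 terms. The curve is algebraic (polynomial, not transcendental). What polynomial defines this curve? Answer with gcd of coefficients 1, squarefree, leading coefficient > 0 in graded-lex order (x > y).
deg p = 2. A generic line meets the curve in up to 2 points.
Checking where it meets the axes: the curve avoids every integer y-axis point in the box.
Fitting integer coefficients to these (and the overall shape) gives p.

2*x*y + 2*x - 3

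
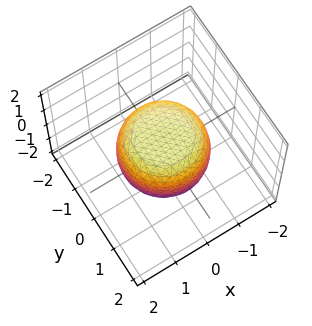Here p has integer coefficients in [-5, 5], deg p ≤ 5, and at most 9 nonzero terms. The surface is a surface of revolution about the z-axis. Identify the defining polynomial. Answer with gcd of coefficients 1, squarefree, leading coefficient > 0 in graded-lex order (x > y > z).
2*x^4 + 4*x^2*y^2 + 2*y^4 - x^2 - y^2 + 3*z^2 - 3

First, degree: a generic line meets the surface in up to 4 points, so deg p = 4.
Next, symmetries: the surface is invariant under rotation about z: p = q(x² + y², z).
Next, from the visible intercepts: the z-axis gridline crossings are at z ∈ {-1, 1}; a circular section at z = 0 has radius between 1 and 2.
Finally, assembling these constraints gives the stated polynomial.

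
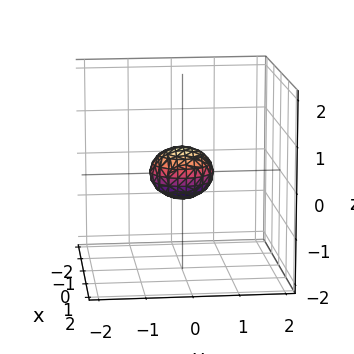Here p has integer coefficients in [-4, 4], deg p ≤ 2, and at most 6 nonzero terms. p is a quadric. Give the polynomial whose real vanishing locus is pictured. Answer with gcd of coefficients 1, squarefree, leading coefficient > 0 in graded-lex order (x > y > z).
deg p = 2. A closed, bounded, convex surface; a quadric.
Symmetries: every cross-section ⟂ z is a circle, so x, y appear only via x² + y²; it's symmetric under z → −z, forcing even powers of z.
Against the integer gridlines: a circular section at z = 0 has radius between 0 and 1.
Solving for integer coefficients yields p as stated.

2*x^2 + 2*y^2 + 3*z^2 - 1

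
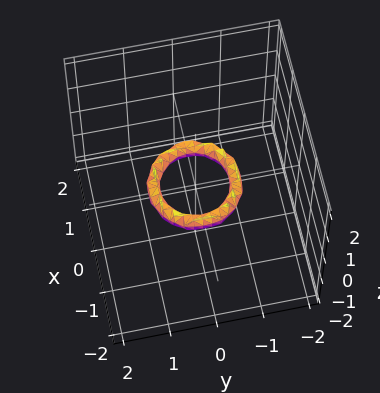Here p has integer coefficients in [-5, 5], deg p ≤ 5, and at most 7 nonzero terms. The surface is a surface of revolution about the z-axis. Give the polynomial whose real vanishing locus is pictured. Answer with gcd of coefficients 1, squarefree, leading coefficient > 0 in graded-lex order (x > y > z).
2*x^4 + 4*x^2*y^2 + 2*y^4 - 3*x^2 - 3*y^2 + 2*z^2 + 1

First, degree: a generic line meets the surface in up to 4 points, so deg p = 4.
Then, by symmetry, the z-axis is an axis of rotation, so x and y enter only as x² + y².
Then, from the axis intercepts and sections: the y-axis gridline crossings are at y ∈ {-1, 1}; it misses every integer gridline on the z-axis; the x-axis gridline crossings are at x ∈ {-1, 1}; a circular section at z = 0 has radius between 0 and 1.
Finally, putting this together gives p.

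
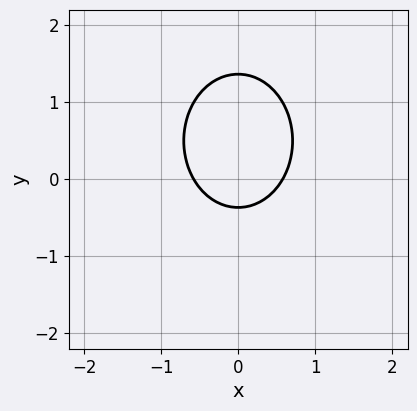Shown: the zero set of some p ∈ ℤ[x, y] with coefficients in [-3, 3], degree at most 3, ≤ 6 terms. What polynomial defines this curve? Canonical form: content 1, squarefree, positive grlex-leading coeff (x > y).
The degree is 2 — a generic line meets the curve in up to 2 points.
Symmetries: mirror symmetry x ↦ −x ⇒ only even powers of x.
Together with the visible shape, these determine p as stated.

3*x^2 + 2*y^2 - 2*y - 1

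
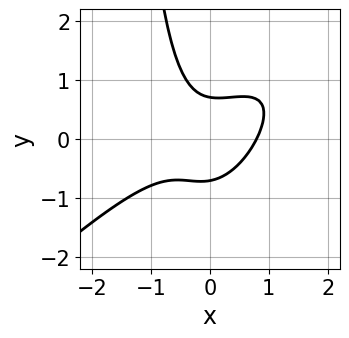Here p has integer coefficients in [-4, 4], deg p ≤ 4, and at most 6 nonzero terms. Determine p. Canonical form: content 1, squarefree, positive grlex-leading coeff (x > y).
2*x^3 - 3*x^2*y + x*y^2 + 2*y^2 - 1

(a) deg p = 3.
(b) Solving for integer coefficients yields p as stated.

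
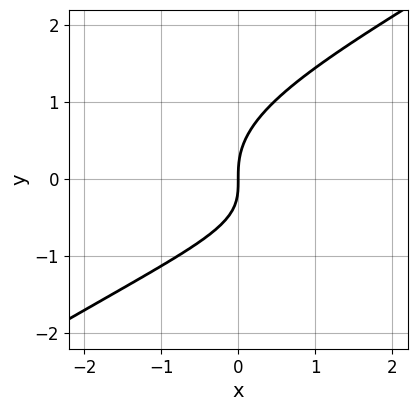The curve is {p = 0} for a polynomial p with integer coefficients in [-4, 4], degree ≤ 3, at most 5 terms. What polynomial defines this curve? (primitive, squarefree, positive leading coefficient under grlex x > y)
2*x*y^2 - 3*y^3 - x^2 + 2*x*y + 3*x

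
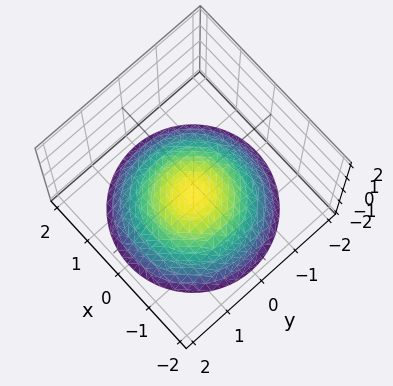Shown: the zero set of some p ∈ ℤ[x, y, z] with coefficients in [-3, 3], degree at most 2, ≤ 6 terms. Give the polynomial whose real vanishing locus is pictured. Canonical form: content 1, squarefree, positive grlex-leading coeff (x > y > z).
x^2 + y^2 + 3*z + 3

The degree is 2 — a generic line meets the surface in up to 2 points.
Symmetries: rotational symmetry about the z-axis ⇒ p depends on x, y only through x² + y².
Against the integer gridlines: one z-axis crossing is at z = -1; it misses every integer gridline on the x-axis.
These observations pin down the coefficients.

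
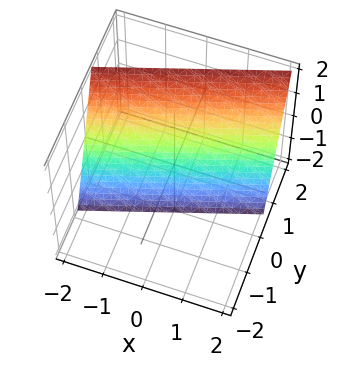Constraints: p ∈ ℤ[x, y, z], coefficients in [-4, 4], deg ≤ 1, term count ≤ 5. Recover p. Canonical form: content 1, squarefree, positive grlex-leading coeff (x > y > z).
The degree is 1 — the surface is flat (a plane).
Observable constraints: one x-axis crossing is at x = -2; it crosses the z-axis at the gridline z = -2.
Assembling these constraints gives the stated polynomial.

x - 3*y + z + 2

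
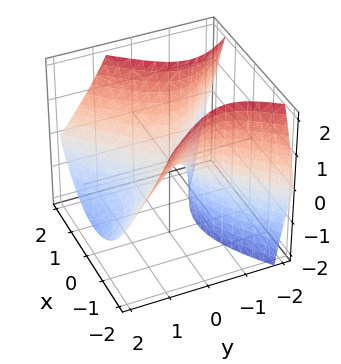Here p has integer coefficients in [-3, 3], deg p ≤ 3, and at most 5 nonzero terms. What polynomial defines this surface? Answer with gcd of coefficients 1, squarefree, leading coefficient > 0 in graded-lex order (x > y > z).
x^2 - y^2 - y*z - z

1. deg p = 2. No degree-1 surface has this shape.
2. Reading off the gridlines: it crosses the z-axis at the gridline z = 0; it crosses the x-axis at the gridline x = 0; it crosses the y-axis at the gridline y = 0.
3. Solving for integer coefficients yields p as stated.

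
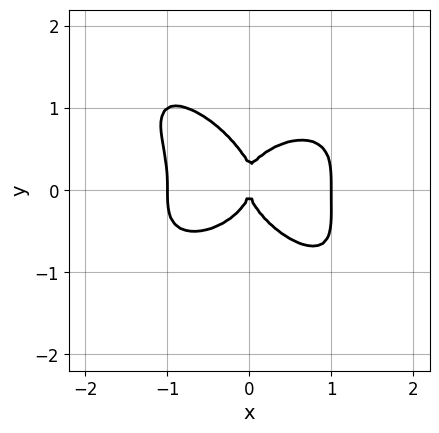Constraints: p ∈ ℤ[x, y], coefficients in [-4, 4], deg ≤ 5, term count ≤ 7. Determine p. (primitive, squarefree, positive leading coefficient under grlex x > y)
2*x^4 + 2*x*y^3 + 3*y^4 - y^3 - 2*x^2

(a) deg p = 4. The shape is more complex than any degree-3 curve.
(b) From the axis intercepts and sections: among the integer gridlines, it crosses the x-axis at x ∈ {-1, 0, 1}; it crosses the y-axis at the gridline y = 0.
(c) These observations pin down the coefficients.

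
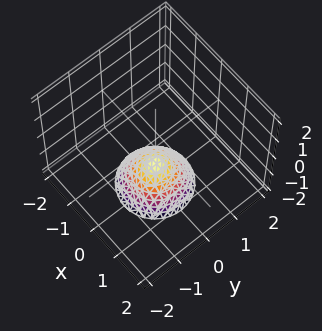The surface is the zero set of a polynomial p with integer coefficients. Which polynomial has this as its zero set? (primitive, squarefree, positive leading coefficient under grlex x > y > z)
x^2 + y^2 + z + 1

Degree: no degree-1 surface has this shape, so deg p = 2.
Symmetry: the surface is invariant under rotation about z: p = q(x² + y², z).
Against the integer gridlines: no x-intercept at any integer in the box; a circular section at z = -2 has radius exactly 1; the surface avoids every integer y-axis point in the box; one z-axis crossing is at z = -1.
The integer polynomial consistent with all of this is the stated p.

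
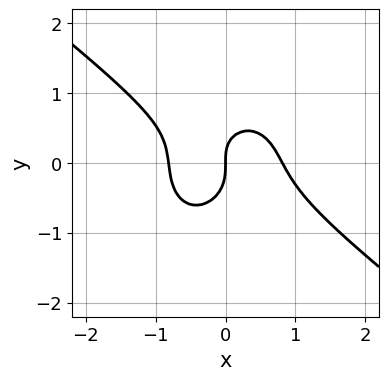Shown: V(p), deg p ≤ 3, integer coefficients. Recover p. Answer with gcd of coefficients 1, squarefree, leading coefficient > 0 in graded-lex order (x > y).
3*x^3 + 2*x^2*y + 3*y^3 + x*y - 2*x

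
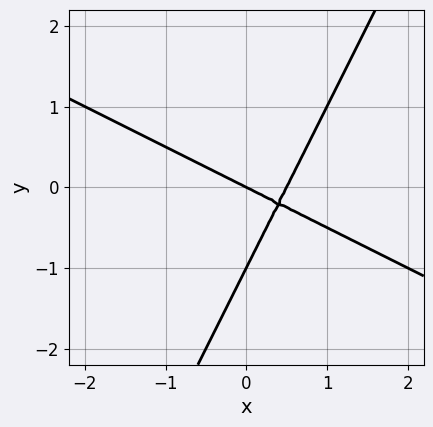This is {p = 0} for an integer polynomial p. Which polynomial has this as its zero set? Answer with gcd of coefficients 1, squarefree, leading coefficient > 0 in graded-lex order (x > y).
2*x^2 + 3*x*y - 2*y^2 - x - 2*y

(a) Degree: the shape is more complex than any degree-1 curve, so deg p = 2.
(b) Checking where it meets the axes: one x-axis crossing is at x = 0; the y-axis gridline crossings are at y ∈ {-1, 0}.
(c) These observations pin down the coefficients.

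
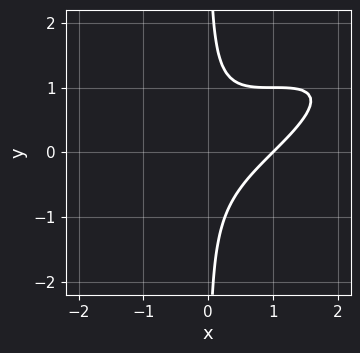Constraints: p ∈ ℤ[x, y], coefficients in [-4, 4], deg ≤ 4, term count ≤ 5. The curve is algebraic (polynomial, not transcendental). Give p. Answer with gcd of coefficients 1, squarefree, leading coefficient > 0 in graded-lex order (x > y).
First, the degree is 3 — a generic line meets the curve in up to 3 points.
Then, reading off the gridlines: no y-intercept at any integer in the box; it crosses the x-axis at the gridline x = 1.
Finally, matching integer coefficients to the picture gives p.

x^3 - 3*x^2*y + 3*x*y^2 - 1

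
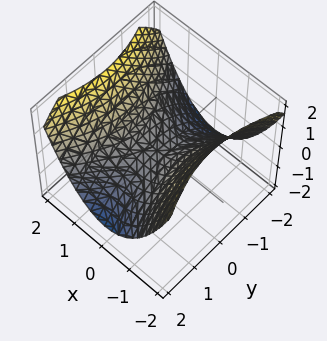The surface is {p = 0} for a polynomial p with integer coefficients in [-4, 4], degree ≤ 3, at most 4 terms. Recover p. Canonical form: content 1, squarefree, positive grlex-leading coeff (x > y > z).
First, the degree is 2 — a saddle surface; a quadric.
Next, symmetries: mirror symmetry x ↦ −x ⇒ only even powers of x; it's symmetric under y → −y, forcing even powers of y.
Then, reading off the gridlines: it crosses the y-axis at the gridline y = 0; it crosses the z-axis at the gridline z = 0; it meets the x-axis at x = 0 (among the integer gridlines).
Finally, fitting integer coefficients to these (and the overall shape) gives p.

2*x^2 - y^2 - 3*z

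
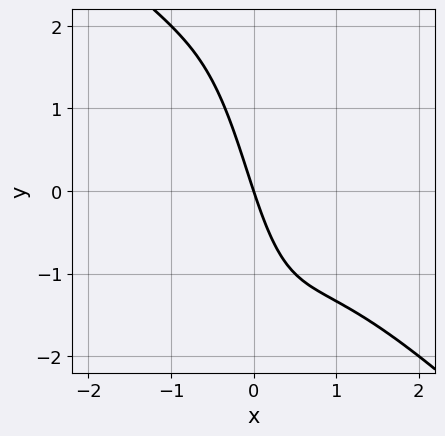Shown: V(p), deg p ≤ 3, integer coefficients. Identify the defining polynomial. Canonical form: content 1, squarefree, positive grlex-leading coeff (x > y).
2*x^3 + 2*x^2*y - x^2 + 3*x + y

First, the degree is 3 — a generic line meets the curve in up to 3 points.
Next, observable constraints: it meets the x-axis at x = 0 (among the integer gridlines); one y-axis crossing is at y = 0.
Finally, putting this together gives p.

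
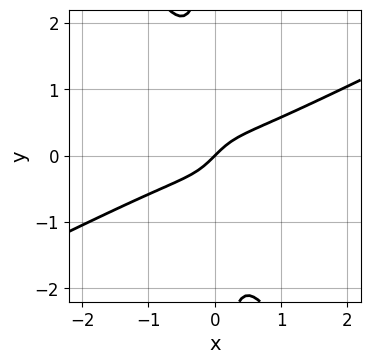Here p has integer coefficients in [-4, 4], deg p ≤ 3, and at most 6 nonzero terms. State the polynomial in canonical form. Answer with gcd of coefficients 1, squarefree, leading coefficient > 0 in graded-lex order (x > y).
First, deg p = 3. A generic line meets the curve in up to 3 points.
Then, from the axis intercepts and sections: it crosses the x-axis at the gridline x = 0; it crosses the y-axis at the gridline y = 0.
Finally, these observations pin down the coefficients.

2*x^3 - 3*x^2*y - 2*x*y^2 + x - y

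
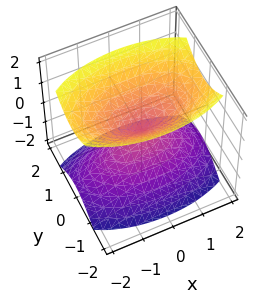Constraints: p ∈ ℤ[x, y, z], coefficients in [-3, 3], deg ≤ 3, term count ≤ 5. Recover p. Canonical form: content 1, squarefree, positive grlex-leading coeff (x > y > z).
The picture has 2 separate pieces.
Degree: two nappes meeting at a single point; a quadric, so deg p = 2.
Symmetries: mirror symmetry x ↦ −x ⇒ only even powers of x; mirror symmetry y ↦ −y ⇒ only even powers of y; the z ↦ −z reflection is a symmetry, so z appears only in even powers.
From the visible intercepts: it meets the z-axis at z = 0 (among the integer gridlines); it crosses the y-axis at the gridline y = 0; it crosses the x-axis at the gridline x = 0.
Assembling these constraints gives the stated polynomial.

x^2 + 3*y^2 - 2*z^2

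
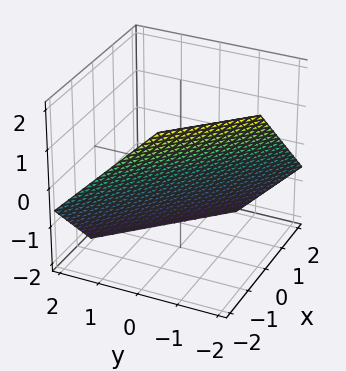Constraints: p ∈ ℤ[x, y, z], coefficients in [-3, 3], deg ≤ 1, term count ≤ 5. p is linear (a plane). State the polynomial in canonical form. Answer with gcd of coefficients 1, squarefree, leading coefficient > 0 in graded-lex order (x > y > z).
3*x + 3*y + 3*z + 2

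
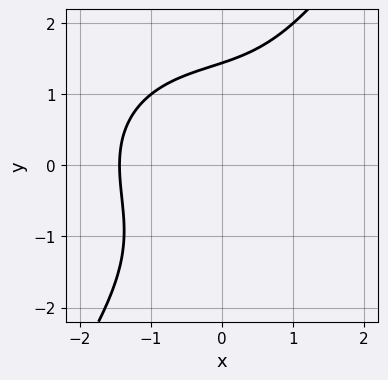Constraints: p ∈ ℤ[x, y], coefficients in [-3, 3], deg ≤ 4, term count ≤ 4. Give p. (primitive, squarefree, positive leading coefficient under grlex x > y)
(a) The degree is 3 — the shape is more complex than any degree-2 curve.
(b) Solving for integer coefficients yields p as stated.

x^3 + x*y^2 - y^3 + 3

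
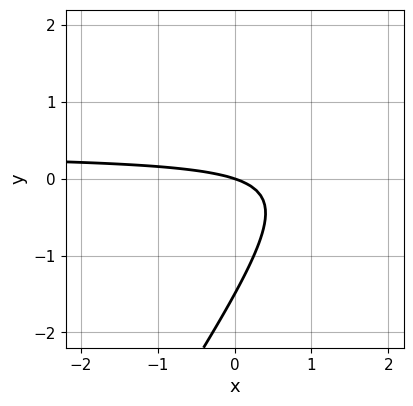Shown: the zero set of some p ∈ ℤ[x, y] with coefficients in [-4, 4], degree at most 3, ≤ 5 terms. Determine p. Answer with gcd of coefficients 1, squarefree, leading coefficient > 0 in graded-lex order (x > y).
3*x*y - 2*y^2 - x - 3*y

1. Degree: a generic line meets the curve in up to 2 points, so deg p = 2.
2. From the axis intercepts and sections: it crosses the x-axis at the gridline x = 0; it crosses the y-axis at the gridline y = 0.
3. These observations pin down the coefficients.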